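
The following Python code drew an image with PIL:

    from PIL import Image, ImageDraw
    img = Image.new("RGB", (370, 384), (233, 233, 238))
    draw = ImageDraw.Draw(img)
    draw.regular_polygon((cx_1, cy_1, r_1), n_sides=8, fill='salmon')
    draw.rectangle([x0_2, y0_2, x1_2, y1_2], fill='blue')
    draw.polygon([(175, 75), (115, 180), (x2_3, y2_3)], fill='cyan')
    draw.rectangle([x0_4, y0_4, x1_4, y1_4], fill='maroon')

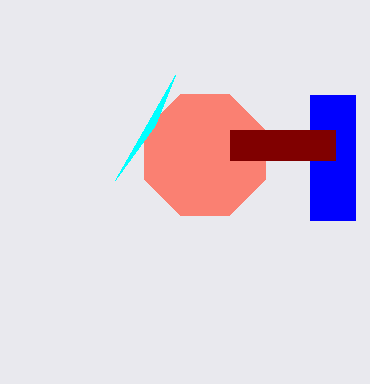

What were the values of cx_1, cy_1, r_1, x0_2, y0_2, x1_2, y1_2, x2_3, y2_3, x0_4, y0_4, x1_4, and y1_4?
cx_1 = 205, cy_1 = 155, r_1 = 65, x0_2 = 310, y0_2 = 95, x1_2 = 355, y1_2 = 220, x2_3 = 155, y2_3 = 125, x0_4 = 230, y0_4 = 130, x1_4 = 335, y1_4 = 160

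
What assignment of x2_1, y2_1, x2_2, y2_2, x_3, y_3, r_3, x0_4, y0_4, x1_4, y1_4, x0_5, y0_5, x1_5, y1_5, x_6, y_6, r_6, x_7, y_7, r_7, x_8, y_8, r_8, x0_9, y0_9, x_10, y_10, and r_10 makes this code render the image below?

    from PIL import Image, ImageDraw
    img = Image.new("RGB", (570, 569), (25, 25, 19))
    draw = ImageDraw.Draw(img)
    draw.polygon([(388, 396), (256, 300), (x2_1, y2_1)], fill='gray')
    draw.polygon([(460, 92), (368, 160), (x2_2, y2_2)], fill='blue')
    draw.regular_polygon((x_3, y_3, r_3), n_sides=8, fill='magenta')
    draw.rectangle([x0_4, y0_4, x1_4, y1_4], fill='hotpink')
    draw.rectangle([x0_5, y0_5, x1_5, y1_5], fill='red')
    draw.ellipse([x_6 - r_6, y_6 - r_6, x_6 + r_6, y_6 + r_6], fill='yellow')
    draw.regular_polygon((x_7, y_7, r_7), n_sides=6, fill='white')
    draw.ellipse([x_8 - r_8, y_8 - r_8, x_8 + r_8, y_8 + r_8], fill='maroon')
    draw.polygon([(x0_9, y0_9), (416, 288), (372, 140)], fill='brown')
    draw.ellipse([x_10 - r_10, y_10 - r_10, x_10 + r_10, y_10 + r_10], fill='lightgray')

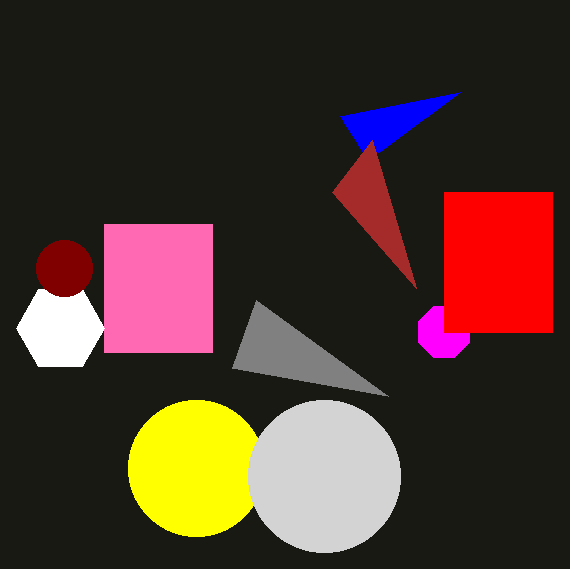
x2_1 = 232, y2_1 = 368, x2_2 = 340, y2_2 = 116, x_3 = 444, y_3 = 332, r_3 = 28, x0_4 = 104, y0_4 = 224, x1_4 = 212, y1_4 = 352, x0_5 = 444, y0_5 = 192, x1_5 = 552, y1_5 = 332, x_6 = 196, y_6 = 468, r_6 = 68, x_7 = 60, y_7 = 328, r_7 = 44, x_8 = 64, y_8 = 268, r_8 = 28, x0_9 = 332, y0_9 = 192, x_10 = 324, y_10 = 476, r_10 = 76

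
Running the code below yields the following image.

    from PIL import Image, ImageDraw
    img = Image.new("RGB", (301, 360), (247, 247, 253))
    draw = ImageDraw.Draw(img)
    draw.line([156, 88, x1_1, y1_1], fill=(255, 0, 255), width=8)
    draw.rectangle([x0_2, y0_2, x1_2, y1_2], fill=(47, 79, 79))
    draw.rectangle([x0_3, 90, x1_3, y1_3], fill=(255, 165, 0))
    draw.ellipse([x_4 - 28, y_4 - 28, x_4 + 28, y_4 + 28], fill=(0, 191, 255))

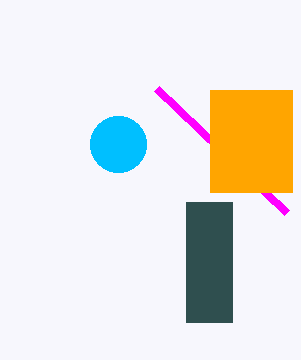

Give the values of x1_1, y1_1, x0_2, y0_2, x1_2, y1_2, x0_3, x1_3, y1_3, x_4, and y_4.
x1_1 = 286
y1_1 = 212
x0_2 = 186
y0_2 = 202
x1_2 = 232
y1_2 = 322
x0_3 = 210
x1_3 = 292
y1_3 = 192
x_4 = 118
y_4 = 144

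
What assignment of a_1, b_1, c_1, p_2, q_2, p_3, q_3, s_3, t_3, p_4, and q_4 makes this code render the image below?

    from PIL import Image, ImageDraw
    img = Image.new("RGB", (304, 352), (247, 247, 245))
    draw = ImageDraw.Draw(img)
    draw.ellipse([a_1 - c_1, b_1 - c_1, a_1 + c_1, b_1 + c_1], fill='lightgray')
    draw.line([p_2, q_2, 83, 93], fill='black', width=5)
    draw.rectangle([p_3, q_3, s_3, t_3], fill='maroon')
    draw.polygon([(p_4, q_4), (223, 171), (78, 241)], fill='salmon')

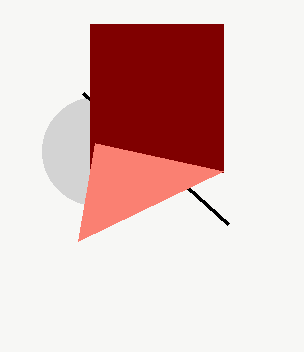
a_1 = 96
b_1 = 151
c_1 = 54
p_2 = 228
q_2 = 224
p_3 = 90
q_3 = 24
s_3 = 223
t_3 = 172
p_4 = 95
q_4 = 143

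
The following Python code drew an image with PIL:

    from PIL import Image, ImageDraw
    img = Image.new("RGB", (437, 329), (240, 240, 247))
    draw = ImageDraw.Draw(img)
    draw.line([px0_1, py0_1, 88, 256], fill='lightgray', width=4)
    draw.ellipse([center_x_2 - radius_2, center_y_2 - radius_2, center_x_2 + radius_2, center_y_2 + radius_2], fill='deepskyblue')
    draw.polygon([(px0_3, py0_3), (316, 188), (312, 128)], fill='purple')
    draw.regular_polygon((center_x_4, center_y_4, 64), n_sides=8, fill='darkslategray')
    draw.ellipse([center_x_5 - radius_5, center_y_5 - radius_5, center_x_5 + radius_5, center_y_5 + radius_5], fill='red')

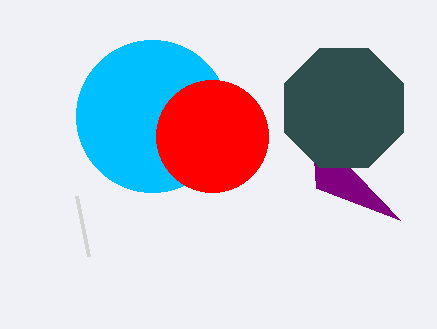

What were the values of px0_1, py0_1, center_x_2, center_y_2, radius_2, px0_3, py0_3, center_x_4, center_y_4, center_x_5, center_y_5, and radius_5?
px0_1 = 76; py0_1 = 196; center_x_2 = 152; center_y_2 = 116; radius_2 = 76; px0_3 = 400; py0_3 = 220; center_x_4 = 344; center_y_4 = 108; center_x_5 = 212; center_y_5 = 136; radius_5 = 56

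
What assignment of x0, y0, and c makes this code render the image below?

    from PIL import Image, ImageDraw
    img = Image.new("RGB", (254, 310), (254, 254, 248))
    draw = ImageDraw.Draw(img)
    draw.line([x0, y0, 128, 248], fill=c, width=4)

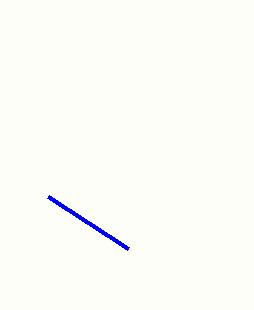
x0 = 48, y0 = 196, c = 'blue'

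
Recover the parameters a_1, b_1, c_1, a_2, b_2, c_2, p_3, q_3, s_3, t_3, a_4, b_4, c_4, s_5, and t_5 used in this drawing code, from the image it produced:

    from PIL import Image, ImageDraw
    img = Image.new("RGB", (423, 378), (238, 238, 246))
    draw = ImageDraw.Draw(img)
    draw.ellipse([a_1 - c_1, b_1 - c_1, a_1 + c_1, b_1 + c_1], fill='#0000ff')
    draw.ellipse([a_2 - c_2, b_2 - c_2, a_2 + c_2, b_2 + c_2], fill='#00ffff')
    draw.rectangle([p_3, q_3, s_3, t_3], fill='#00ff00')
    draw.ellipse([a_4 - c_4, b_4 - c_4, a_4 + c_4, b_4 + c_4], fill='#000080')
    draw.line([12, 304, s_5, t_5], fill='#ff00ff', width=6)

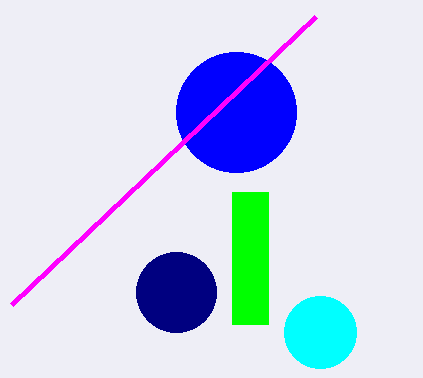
a_1 = 236, b_1 = 112, c_1 = 60, a_2 = 320, b_2 = 332, c_2 = 36, p_3 = 232, q_3 = 192, s_3 = 268, t_3 = 324, a_4 = 176, b_4 = 292, c_4 = 40, s_5 = 316, t_5 = 16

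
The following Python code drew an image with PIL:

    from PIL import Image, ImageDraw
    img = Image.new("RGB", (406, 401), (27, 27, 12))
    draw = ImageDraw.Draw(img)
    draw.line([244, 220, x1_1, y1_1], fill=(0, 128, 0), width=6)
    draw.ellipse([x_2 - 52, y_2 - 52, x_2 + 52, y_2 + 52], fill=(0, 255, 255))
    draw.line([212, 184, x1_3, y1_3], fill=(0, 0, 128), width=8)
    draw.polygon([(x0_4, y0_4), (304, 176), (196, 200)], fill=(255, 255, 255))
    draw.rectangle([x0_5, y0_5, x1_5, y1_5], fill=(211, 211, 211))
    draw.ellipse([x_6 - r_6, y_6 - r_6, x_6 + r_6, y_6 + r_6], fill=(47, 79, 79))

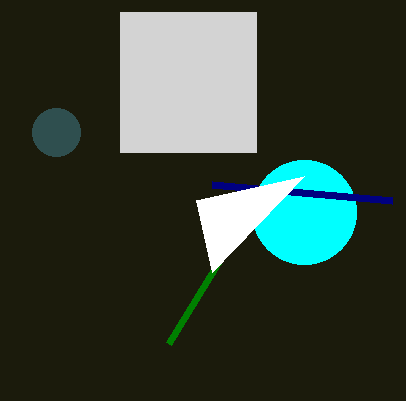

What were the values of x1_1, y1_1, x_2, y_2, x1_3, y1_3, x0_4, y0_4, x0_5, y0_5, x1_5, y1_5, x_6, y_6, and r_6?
x1_1 = 168, y1_1 = 344, x_2 = 304, y_2 = 212, x1_3 = 392, y1_3 = 200, x0_4 = 212, y0_4 = 272, x0_5 = 120, y0_5 = 12, x1_5 = 256, y1_5 = 152, x_6 = 56, y_6 = 132, r_6 = 24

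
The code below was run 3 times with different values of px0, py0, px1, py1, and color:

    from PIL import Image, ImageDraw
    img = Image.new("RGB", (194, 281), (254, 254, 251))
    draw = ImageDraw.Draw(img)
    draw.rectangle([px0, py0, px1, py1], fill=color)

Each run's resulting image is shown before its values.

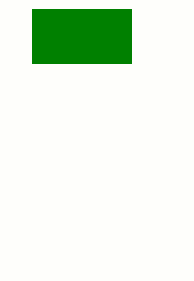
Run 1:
px0 = 32
py0 = 9
px1 = 131
py1 = 63
color = 'green'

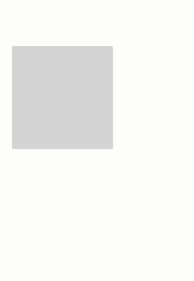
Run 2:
px0 = 12
py0 = 46
px1 = 112
py1 = 148
color = 'lightgray'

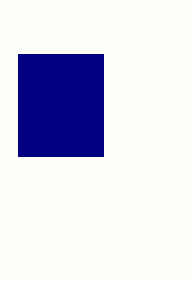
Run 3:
px0 = 18
py0 = 54
px1 = 103
py1 = 156
color = 'navy'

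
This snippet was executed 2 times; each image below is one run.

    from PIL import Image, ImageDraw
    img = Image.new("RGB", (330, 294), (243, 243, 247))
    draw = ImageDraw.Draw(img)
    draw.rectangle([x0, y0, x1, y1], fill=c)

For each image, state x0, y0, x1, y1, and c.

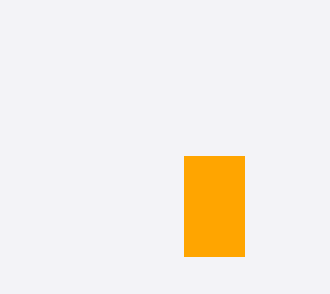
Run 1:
x0 = 184, y0 = 156, x1 = 244, y1 = 256, c = 'orange'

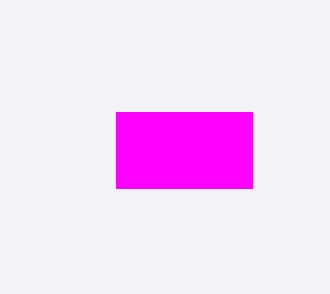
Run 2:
x0 = 116; y0 = 112; x1 = 252; y1 = 188; c = 'magenta'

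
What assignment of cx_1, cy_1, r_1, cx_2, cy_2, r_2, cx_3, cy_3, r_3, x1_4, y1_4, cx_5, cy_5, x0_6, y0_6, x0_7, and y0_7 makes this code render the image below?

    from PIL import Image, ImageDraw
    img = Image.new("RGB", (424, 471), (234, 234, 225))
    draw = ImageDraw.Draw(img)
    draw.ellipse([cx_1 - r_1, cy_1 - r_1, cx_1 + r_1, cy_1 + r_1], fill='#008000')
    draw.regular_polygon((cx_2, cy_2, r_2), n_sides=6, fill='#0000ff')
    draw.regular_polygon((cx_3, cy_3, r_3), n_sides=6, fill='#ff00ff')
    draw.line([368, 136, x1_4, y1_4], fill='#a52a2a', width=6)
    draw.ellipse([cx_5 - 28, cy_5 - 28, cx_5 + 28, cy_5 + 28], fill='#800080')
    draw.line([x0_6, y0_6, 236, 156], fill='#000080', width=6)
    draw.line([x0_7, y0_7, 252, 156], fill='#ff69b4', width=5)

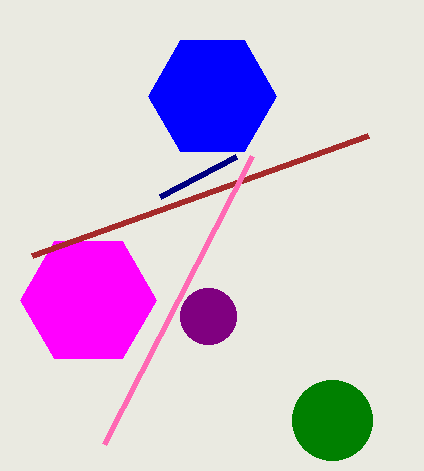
cx_1 = 332, cy_1 = 420, r_1 = 40, cx_2 = 212, cy_2 = 96, r_2 = 64, cx_3 = 88, cy_3 = 300, r_3 = 68, x1_4 = 32, y1_4 = 256, cx_5 = 208, cy_5 = 316, x0_6 = 160, y0_6 = 196, x0_7 = 104, y0_7 = 444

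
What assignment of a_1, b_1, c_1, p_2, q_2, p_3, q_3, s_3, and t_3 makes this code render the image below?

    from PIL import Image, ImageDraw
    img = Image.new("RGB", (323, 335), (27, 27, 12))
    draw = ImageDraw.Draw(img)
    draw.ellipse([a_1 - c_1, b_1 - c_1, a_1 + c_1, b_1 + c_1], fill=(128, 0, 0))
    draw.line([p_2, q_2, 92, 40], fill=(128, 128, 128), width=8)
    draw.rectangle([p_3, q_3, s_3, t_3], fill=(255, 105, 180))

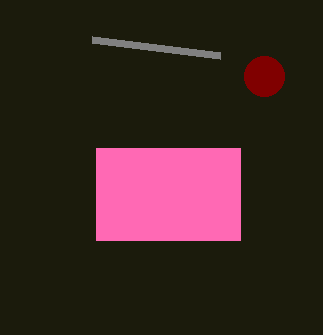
a_1 = 264, b_1 = 76, c_1 = 20, p_2 = 220, q_2 = 56, p_3 = 96, q_3 = 148, s_3 = 240, t_3 = 240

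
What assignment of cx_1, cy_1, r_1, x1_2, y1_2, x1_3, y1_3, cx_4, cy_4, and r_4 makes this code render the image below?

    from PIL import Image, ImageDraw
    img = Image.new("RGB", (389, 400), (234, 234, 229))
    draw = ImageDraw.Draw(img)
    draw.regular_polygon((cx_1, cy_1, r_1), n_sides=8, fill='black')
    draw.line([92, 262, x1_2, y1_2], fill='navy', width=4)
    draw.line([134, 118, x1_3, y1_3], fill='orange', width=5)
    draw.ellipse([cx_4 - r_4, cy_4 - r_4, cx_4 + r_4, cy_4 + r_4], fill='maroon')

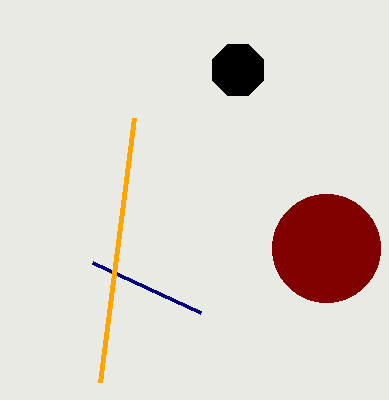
cx_1 = 238
cy_1 = 70
r_1 = 28
x1_2 = 200
y1_2 = 312
x1_3 = 100
y1_3 = 382
cx_4 = 326
cy_4 = 248
r_4 = 54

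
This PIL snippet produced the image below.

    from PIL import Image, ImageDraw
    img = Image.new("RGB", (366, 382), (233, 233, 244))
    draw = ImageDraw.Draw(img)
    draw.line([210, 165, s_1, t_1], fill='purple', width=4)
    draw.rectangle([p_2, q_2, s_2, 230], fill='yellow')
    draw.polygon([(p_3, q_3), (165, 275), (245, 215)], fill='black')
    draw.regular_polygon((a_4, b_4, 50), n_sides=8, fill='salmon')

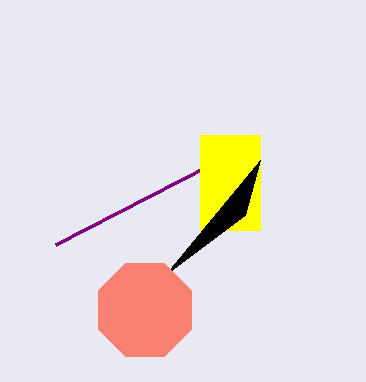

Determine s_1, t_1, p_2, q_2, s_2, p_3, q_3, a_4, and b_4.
s_1 = 55; t_1 = 245; p_2 = 200; q_2 = 135; s_2 = 260; p_3 = 260; q_3 = 160; a_4 = 145; b_4 = 310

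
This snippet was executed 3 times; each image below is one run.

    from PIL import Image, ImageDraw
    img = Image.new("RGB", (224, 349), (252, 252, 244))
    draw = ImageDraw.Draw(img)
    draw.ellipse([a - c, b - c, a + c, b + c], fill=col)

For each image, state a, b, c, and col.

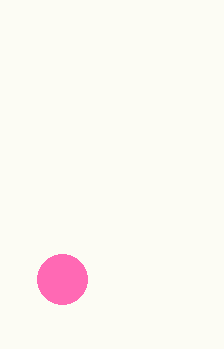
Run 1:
a = 62, b = 279, c = 25, col = 'hotpink'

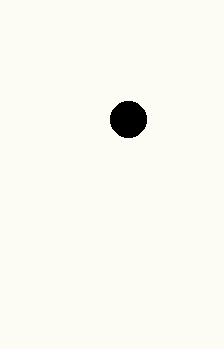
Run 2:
a = 128
b = 119
c = 18
col = 'black'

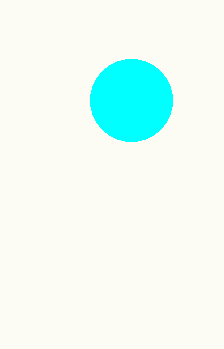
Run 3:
a = 131, b = 100, c = 41, col = 'cyan'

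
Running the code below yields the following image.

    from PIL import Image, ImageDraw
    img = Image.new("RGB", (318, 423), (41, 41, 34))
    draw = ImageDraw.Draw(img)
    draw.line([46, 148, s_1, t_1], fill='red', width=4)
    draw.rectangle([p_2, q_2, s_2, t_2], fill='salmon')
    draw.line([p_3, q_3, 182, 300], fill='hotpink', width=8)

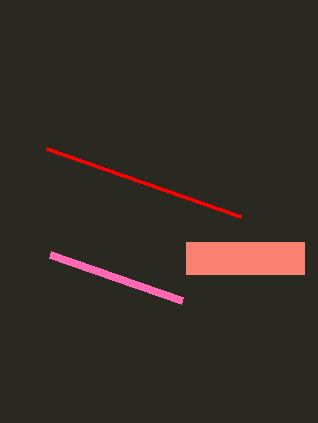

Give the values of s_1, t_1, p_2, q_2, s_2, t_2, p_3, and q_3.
s_1 = 240
t_1 = 216
p_2 = 186
q_2 = 242
s_2 = 304
t_2 = 274
p_3 = 50
q_3 = 254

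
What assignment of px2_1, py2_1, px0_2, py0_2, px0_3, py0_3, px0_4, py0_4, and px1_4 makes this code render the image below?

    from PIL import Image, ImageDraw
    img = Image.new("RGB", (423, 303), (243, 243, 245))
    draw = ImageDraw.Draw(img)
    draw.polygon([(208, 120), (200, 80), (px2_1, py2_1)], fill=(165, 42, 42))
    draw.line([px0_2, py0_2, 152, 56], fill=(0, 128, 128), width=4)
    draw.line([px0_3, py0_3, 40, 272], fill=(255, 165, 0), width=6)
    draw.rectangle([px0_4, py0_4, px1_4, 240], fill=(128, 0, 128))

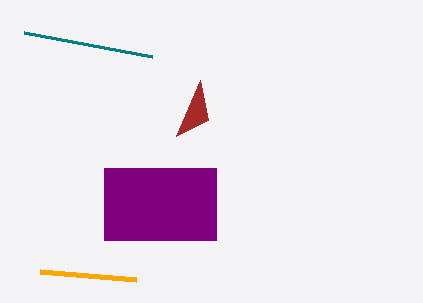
px2_1 = 176
py2_1 = 136
px0_2 = 24
py0_2 = 32
px0_3 = 136
py0_3 = 280
px0_4 = 104
py0_4 = 168
px1_4 = 216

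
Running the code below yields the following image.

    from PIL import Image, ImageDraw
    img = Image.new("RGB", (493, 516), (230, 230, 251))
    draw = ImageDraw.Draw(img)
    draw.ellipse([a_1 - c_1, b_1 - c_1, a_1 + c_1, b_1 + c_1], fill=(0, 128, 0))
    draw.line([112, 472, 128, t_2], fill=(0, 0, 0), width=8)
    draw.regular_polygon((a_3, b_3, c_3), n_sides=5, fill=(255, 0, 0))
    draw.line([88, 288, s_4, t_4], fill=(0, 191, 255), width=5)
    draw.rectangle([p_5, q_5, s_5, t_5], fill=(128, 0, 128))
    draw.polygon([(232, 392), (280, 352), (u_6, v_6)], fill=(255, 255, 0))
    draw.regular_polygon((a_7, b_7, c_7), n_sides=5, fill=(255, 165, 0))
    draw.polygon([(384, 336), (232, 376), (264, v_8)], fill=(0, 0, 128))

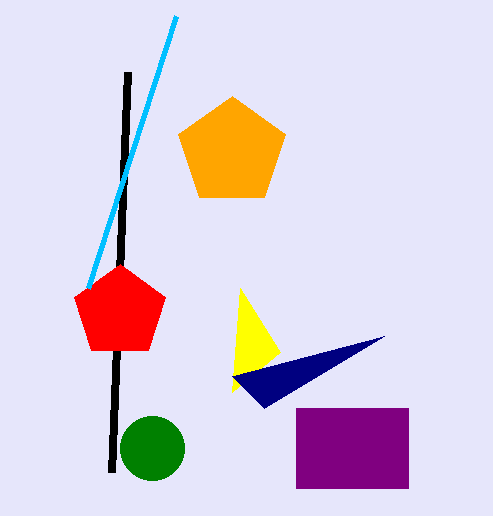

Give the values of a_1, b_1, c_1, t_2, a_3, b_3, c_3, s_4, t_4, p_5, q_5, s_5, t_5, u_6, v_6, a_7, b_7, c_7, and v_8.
a_1 = 152; b_1 = 448; c_1 = 32; t_2 = 72; a_3 = 120; b_3 = 312; c_3 = 48; s_4 = 176; t_4 = 16; p_5 = 296; q_5 = 408; s_5 = 408; t_5 = 488; u_6 = 240; v_6 = 288; a_7 = 232; b_7 = 152; c_7 = 56; v_8 = 408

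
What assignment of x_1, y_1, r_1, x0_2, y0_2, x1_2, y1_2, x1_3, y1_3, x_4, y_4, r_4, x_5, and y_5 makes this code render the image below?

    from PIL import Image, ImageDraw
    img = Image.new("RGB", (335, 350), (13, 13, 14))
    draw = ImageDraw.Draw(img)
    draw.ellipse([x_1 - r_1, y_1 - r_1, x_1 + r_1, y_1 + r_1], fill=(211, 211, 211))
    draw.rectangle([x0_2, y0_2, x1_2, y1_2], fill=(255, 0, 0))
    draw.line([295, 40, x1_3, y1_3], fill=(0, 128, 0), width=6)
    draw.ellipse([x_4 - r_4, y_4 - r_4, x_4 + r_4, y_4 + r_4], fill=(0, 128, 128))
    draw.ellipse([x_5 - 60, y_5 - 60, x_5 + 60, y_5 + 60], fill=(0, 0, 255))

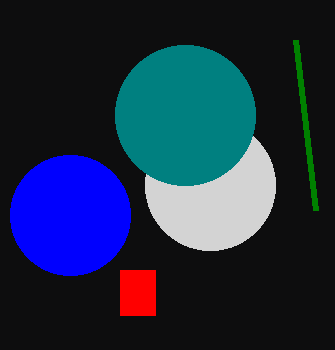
x_1 = 210; y_1 = 185; r_1 = 65; x0_2 = 120; y0_2 = 270; x1_2 = 155; y1_2 = 315; x1_3 = 315; y1_3 = 210; x_4 = 185; y_4 = 115; r_4 = 70; x_5 = 70; y_5 = 215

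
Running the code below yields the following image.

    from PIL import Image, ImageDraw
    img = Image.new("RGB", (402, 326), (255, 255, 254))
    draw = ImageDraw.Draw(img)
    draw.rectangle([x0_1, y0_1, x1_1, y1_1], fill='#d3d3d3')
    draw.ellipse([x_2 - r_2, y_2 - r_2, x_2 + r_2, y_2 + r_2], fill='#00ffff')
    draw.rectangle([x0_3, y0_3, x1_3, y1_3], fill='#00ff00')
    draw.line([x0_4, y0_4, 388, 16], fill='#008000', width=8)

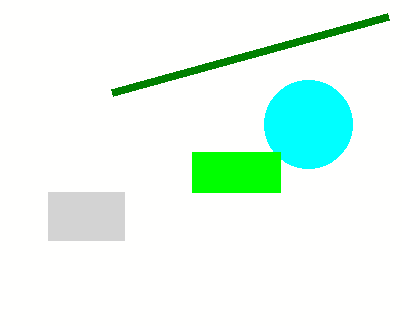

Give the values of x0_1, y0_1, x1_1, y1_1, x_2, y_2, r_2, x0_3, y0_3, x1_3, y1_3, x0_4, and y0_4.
x0_1 = 48; y0_1 = 192; x1_1 = 124; y1_1 = 240; x_2 = 308; y_2 = 124; r_2 = 44; x0_3 = 192; y0_3 = 152; x1_3 = 280; y1_3 = 192; x0_4 = 112; y0_4 = 92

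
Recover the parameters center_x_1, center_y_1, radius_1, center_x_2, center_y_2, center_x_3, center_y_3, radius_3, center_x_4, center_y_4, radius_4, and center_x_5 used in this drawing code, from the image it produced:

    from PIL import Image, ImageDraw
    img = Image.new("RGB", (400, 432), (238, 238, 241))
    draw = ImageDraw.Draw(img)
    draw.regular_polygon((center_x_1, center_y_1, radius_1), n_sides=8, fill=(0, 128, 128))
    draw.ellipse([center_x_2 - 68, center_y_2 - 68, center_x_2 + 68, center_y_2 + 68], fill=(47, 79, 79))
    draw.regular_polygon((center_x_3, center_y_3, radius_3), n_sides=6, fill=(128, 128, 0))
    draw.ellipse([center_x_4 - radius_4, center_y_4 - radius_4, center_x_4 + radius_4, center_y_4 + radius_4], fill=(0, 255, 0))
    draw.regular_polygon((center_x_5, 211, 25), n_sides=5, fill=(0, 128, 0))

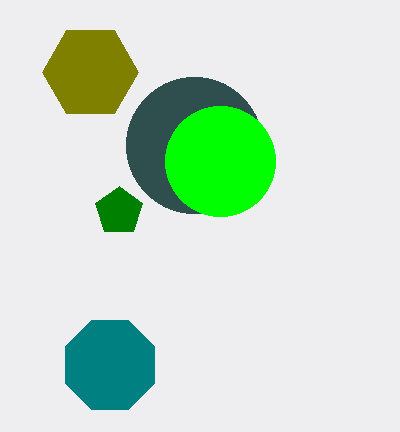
center_x_1 = 110, center_y_1 = 365, radius_1 = 48, center_x_2 = 194, center_y_2 = 145, center_x_3 = 90, center_y_3 = 72, radius_3 = 48, center_x_4 = 220, center_y_4 = 161, radius_4 = 55, center_x_5 = 119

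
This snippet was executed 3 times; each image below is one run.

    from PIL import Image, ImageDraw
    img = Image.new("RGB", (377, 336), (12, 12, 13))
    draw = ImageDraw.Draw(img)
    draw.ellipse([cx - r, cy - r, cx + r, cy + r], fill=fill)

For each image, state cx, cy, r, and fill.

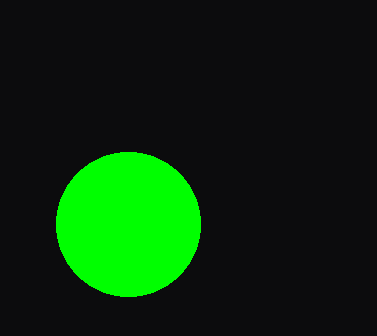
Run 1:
cx = 128, cy = 224, r = 72, fill = 'lime'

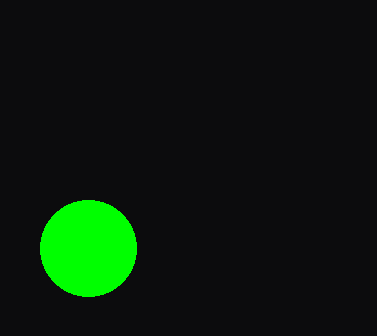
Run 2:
cx = 88, cy = 248, r = 48, fill = 'lime'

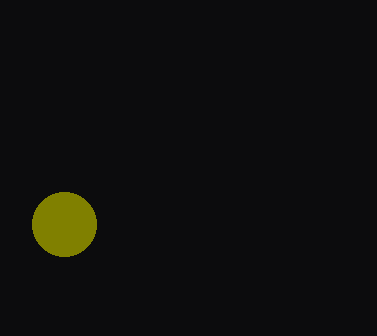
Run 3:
cx = 64, cy = 224, r = 32, fill = 'olive'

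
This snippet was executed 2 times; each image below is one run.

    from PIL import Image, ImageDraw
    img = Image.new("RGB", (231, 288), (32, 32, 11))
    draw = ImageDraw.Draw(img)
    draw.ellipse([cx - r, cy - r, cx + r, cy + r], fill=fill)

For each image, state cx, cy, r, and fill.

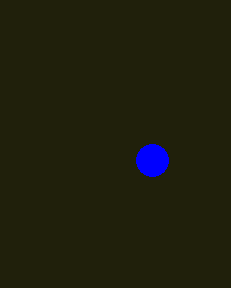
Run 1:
cx = 152; cy = 160; r = 16; fill = 'blue'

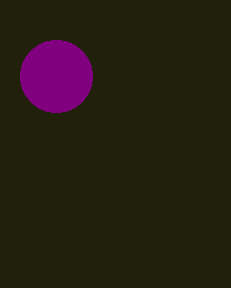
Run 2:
cx = 56
cy = 76
r = 36
fill = 'purple'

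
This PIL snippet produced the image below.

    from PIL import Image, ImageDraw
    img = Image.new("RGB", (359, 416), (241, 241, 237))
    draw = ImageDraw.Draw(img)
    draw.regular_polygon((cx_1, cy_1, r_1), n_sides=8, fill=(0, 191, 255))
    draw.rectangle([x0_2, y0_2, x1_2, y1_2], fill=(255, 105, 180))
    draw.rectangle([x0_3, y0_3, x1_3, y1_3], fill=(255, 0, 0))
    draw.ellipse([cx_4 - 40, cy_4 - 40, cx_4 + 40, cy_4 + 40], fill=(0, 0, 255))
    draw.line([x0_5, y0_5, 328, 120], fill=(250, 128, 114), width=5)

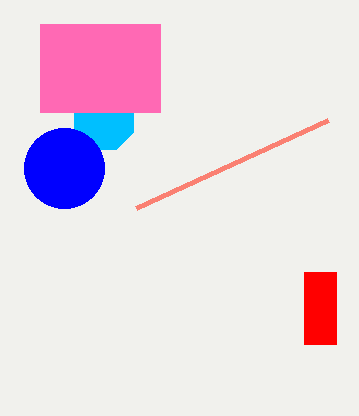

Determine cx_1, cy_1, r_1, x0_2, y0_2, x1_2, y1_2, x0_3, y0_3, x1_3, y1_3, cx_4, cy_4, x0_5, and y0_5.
cx_1 = 104, cy_1 = 120, r_1 = 32, x0_2 = 40, y0_2 = 24, x1_2 = 160, y1_2 = 112, x0_3 = 304, y0_3 = 272, x1_3 = 336, y1_3 = 344, cx_4 = 64, cy_4 = 168, x0_5 = 136, y0_5 = 208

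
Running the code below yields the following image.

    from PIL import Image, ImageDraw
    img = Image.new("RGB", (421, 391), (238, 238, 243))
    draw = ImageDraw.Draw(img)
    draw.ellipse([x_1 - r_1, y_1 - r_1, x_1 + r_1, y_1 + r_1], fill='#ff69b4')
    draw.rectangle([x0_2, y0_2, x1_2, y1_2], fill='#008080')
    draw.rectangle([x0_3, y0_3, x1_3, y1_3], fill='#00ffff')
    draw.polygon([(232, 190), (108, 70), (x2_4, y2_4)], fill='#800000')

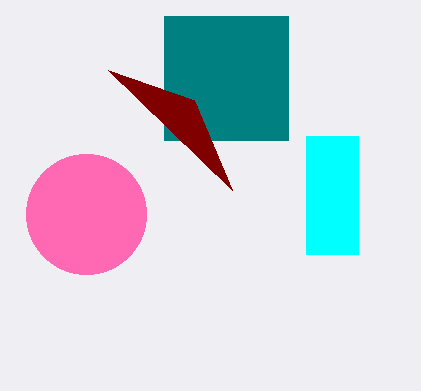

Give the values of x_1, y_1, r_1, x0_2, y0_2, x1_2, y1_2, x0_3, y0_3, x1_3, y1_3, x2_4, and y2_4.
x_1 = 86; y_1 = 214; r_1 = 60; x0_2 = 164; y0_2 = 16; x1_2 = 288; y1_2 = 140; x0_3 = 306; y0_3 = 136; x1_3 = 358; y1_3 = 254; x2_4 = 194; y2_4 = 100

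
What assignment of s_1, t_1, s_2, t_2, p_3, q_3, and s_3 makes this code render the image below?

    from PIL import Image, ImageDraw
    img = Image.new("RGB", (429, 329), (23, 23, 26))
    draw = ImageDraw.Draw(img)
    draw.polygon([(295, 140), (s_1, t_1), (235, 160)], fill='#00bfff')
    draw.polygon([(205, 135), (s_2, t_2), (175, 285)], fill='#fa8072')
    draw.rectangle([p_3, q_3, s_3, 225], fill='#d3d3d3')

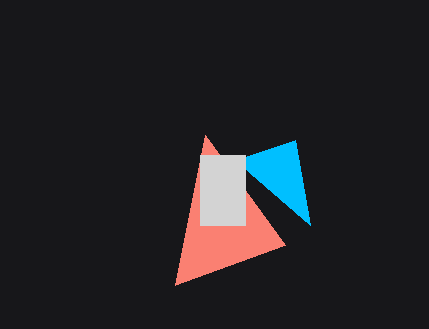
s_1 = 310
t_1 = 225
s_2 = 285
t_2 = 245
p_3 = 200
q_3 = 155
s_3 = 245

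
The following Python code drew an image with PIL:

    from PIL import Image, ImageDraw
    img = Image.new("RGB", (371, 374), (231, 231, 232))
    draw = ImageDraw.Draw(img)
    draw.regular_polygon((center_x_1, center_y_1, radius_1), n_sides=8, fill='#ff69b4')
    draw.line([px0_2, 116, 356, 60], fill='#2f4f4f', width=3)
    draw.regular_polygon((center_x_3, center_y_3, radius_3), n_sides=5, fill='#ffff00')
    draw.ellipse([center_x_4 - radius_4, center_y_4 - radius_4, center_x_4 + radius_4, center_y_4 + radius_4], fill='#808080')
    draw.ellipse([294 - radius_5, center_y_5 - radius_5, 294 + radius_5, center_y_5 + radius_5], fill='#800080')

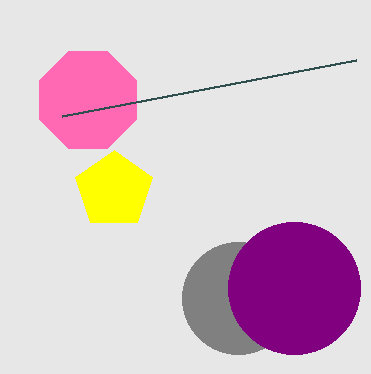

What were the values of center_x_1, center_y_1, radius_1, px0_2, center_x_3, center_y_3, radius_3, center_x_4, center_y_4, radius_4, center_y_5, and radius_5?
center_x_1 = 88, center_y_1 = 100, radius_1 = 52, px0_2 = 62, center_x_3 = 114, center_y_3 = 190, radius_3 = 40, center_x_4 = 238, center_y_4 = 298, radius_4 = 56, center_y_5 = 288, radius_5 = 66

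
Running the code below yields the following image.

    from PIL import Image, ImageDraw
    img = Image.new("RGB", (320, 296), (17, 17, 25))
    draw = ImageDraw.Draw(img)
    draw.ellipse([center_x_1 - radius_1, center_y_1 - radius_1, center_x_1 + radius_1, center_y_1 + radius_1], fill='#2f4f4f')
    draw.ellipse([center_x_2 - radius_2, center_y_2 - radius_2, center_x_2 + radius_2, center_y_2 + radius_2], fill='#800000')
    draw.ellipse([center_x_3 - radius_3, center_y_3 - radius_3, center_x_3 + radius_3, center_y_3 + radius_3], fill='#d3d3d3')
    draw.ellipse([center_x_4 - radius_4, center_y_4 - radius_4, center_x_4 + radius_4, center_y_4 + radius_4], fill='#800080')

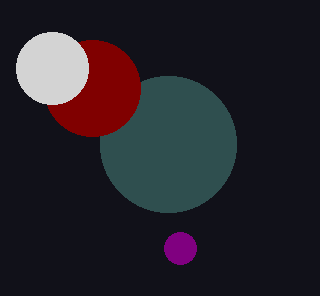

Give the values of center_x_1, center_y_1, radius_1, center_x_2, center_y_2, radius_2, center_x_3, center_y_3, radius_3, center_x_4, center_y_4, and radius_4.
center_x_1 = 168
center_y_1 = 144
radius_1 = 68
center_x_2 = 92
center_y_2 = 88
radius_2 = 48
center_x_3 = 52
center_y_3 = 68
radius_3 = 36
center_x_4 = 180
center_y_4 = 248
radius_4 = 16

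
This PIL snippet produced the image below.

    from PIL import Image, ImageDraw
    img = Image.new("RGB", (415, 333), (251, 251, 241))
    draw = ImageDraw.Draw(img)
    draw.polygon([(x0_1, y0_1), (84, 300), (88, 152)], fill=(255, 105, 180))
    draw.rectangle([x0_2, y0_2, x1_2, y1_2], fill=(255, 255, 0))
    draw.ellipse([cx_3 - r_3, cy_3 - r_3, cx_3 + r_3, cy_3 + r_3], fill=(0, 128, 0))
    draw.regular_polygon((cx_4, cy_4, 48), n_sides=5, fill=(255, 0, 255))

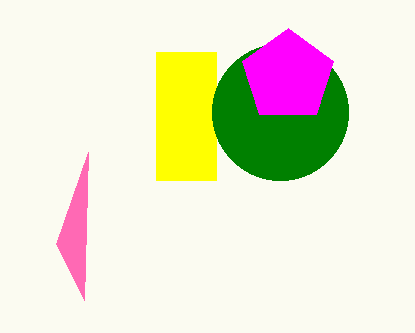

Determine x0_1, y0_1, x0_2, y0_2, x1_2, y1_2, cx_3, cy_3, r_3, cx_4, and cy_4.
x0_1 = 56, y0_1 = 244, x0_2 = 156, y0_2 = 52, x1_2 = 216, y1_2 = 180, cx_3 = 280, cy_3 = 112, r_3 = 68, cx_4 = 288, cy_4 = 76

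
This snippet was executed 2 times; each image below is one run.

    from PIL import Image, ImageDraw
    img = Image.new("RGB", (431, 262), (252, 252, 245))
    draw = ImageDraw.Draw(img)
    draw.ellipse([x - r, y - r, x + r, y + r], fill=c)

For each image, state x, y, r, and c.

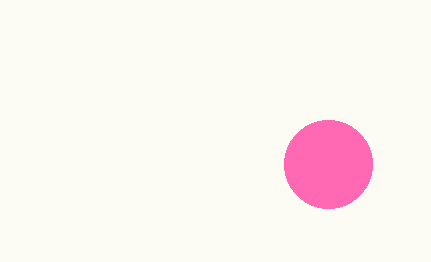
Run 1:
x = 328, y = 164, r = 44, c = 'hotpink'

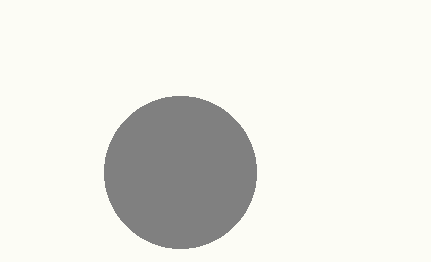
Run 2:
x = 180, y = 172, r = 76, c = 'gray'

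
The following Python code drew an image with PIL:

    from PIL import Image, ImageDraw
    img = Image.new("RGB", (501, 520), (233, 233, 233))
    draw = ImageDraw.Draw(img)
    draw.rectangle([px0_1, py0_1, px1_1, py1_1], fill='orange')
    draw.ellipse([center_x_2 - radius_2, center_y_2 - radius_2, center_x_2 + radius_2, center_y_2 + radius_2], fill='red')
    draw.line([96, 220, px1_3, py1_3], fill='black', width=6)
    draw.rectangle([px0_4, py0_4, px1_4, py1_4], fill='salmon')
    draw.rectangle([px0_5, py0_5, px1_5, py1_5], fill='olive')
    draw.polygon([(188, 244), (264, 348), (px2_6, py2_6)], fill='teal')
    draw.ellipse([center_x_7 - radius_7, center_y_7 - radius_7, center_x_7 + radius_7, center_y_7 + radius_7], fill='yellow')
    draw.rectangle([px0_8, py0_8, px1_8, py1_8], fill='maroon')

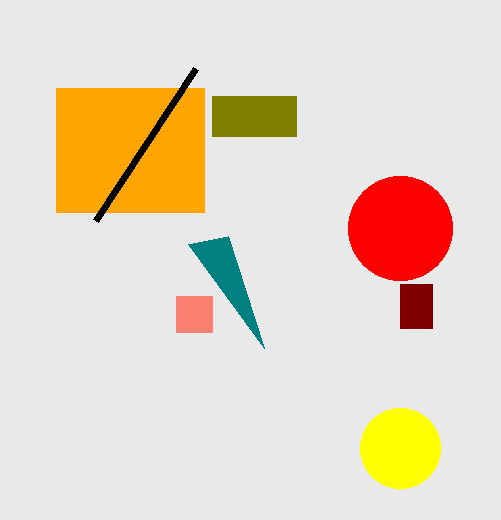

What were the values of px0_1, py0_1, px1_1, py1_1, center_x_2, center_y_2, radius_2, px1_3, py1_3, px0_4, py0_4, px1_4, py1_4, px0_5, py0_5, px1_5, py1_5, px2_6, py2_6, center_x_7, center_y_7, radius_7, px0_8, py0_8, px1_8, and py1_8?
px0_1 = 56, py0_1 = 88, px1_1 = 204, py1_1 = 212, center_x_2 = 400, center_y_2 = 228, radius_2 = 52, px1_3 = 196, py1_3 = 68, px0_4 = 176, py0_4 = 296, px1_4 = 212, py1_4 = 332, px0_5 = 212, py0_5 = 96, px1_5 = 296, py1_5 = 136, px2_6 = 228, py2_6 = 236, center_x_7 = 400, center_y_7 = 448, radius_7 = 40, px0_8 = 400, py0_8 = 284, px1_8 = 432, py1_8 = 328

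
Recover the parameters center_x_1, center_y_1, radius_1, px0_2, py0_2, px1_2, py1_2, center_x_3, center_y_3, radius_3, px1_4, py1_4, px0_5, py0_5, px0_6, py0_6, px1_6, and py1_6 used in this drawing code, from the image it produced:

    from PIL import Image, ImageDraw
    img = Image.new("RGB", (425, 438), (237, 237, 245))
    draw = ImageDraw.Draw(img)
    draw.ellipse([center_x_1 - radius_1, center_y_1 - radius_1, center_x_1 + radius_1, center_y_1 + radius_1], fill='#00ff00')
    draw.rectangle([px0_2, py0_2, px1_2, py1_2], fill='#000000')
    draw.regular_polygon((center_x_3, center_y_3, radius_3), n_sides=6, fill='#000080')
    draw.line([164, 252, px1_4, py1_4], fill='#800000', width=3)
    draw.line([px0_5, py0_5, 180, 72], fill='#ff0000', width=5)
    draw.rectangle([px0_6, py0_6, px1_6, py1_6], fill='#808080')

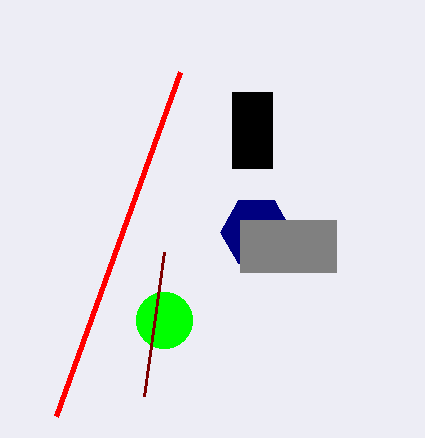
center_x_1 = 164
center_y_1 = 320
radius_1 = 28
px0_2 = 232
py0_2 = 92
px1_2 = 272
py1_2 = 168
center_x_3 = 256
center_y_3 = 232
radius_3 = 36
px1_4 = 144
py1_4 = 396
px0_5 = 56
py0_5 = 416
px0_6 = 240
py0_6 = 220
px1_6 = 336
py1_6 = 272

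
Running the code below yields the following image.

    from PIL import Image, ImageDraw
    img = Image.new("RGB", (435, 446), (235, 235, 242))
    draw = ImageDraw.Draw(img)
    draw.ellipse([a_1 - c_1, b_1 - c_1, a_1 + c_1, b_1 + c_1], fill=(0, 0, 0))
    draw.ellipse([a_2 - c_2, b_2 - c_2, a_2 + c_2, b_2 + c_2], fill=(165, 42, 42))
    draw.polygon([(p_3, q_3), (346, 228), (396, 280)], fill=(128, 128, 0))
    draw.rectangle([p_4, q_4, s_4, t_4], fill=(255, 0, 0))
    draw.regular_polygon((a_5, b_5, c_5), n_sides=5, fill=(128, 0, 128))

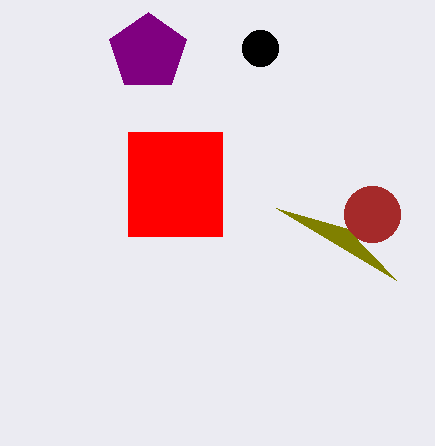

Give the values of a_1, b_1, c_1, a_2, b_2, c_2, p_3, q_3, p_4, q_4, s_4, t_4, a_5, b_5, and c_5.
a_1 = 260
b_1 = 48
c_1 = 18
a_2 = 372
b_2 = 214
c_2 = 28
p_3 = 276
q_3 = 208
p_4 = 128
q_4 = 132
s_4 = 222
t_4 = 236
a_5 = 148
b_5 = 52
c_5 = 40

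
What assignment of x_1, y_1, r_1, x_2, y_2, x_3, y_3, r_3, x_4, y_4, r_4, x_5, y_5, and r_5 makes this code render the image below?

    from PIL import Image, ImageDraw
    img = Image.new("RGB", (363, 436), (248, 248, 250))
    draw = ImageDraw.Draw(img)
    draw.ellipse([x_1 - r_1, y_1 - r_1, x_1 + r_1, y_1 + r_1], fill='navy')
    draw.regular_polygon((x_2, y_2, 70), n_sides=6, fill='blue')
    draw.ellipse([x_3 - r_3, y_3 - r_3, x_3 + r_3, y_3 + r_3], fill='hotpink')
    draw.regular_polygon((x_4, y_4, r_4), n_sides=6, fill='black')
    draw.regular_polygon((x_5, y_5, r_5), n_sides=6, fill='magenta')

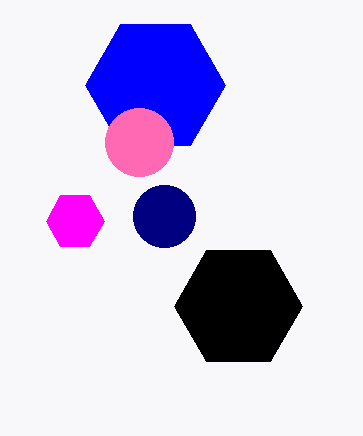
x_1 = 164; y_1 = 216; r_1 = 31; x_2 = 155; y_2 = 85; x_3 = 139; y_3 = 142; r_3 = 34; x_4 = 238; y_4 = 306; r_4 = 64; x_5 = 75; y_5 = 221; r_5 = 29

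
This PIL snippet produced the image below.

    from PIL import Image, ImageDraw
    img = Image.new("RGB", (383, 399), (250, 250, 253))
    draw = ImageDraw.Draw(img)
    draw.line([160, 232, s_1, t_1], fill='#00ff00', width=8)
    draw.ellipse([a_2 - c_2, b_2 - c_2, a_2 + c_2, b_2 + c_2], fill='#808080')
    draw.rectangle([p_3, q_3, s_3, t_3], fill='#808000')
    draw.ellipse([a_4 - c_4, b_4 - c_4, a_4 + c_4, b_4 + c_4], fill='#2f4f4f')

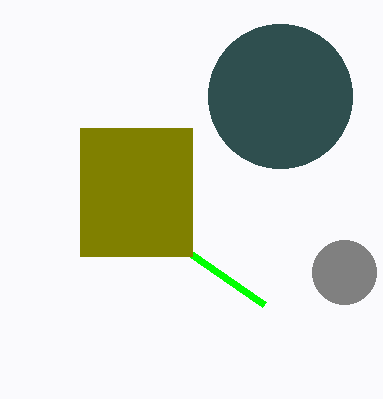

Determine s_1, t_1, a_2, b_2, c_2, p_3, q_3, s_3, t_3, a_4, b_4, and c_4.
s_1 = 264
t_1 = 304
a_2 = 344
b_2 = 272
c_2 = 32
p_3 = 80
q_3 = 128
s_3 = 192
t_3 = 256
a_4 = 280
b_4 = 96
c_4 = 72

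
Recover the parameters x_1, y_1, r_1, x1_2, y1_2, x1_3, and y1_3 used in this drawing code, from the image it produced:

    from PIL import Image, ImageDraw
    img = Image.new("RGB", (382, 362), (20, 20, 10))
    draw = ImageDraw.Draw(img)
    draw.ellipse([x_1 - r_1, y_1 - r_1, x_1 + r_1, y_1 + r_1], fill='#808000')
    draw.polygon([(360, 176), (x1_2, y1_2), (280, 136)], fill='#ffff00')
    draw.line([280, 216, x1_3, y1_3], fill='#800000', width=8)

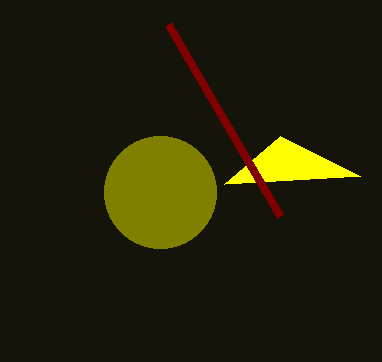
x_1 = 160
y_1 = 192
r_1 = 56
x1_2 = 224
y1_2 = 184
x1_3 = 168
y1_3 = 24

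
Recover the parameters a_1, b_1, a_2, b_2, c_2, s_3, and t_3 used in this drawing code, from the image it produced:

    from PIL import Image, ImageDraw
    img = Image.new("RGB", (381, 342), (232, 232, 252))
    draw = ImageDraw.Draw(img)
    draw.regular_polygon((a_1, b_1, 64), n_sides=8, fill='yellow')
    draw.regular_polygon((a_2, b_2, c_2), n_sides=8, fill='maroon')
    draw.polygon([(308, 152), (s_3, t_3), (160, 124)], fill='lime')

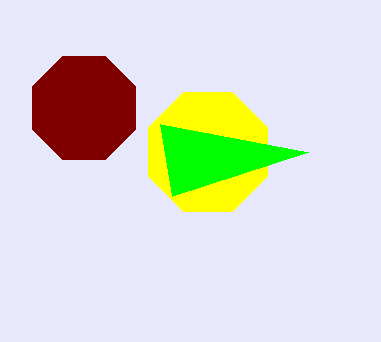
a_1 = 208
b_1 = 152
a_2 = 84
b_2 = 108
c_2 = 56
s_3 = 172
t_3 = 196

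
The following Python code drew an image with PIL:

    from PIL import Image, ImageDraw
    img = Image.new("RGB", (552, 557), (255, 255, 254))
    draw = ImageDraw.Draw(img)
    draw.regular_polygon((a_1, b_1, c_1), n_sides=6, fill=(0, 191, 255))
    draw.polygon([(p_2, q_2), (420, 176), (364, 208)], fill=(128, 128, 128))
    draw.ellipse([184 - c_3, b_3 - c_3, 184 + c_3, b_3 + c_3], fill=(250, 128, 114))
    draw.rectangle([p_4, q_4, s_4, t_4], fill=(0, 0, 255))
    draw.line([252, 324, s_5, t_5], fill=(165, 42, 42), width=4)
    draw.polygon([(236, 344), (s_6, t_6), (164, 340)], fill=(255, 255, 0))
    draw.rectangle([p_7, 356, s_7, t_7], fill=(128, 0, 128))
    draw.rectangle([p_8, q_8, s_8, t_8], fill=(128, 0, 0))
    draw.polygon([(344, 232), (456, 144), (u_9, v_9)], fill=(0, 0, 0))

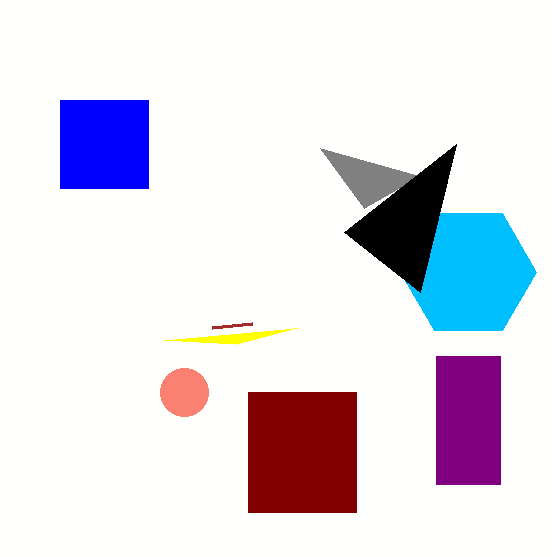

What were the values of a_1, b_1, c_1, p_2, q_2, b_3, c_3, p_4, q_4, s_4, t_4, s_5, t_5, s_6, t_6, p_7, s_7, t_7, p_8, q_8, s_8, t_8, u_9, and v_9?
a_1 = 468, b_1 = 272, c_1 = 68, p_2 = 320, q_2 = 148, b_3 = 392, c_3 = 24, p_4 = 60, q_4 = 100, s_4 = 148, t_4 = 188, s_5 = 212, t_5 = 328, s_6 = 296, t_6 = 328, p_7 = 436, s_7 = 500, t_7 = 484, p_8 = 248, q_8 = 392, s_8 = 356, t_8 = 512, u_9 = 420, v_9 = 292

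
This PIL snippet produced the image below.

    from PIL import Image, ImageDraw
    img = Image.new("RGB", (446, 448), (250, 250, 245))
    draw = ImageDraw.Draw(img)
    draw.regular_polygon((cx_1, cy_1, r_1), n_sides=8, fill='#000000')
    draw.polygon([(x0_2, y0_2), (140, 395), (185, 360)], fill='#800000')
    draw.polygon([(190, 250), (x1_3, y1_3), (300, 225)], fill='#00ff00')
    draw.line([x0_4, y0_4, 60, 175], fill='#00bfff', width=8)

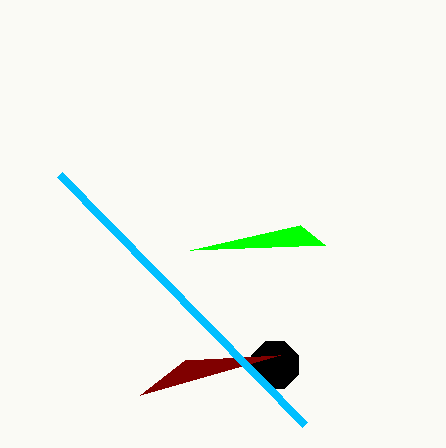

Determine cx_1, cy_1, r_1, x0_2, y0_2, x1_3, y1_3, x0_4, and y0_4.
cx_1 = 275, cy_1 = 365, r_1 = 25, x0_2 = 280, y0_2 = 355, x1_3 = 325, y1_3 = 245, x0_4 = 305, y0_4 = 425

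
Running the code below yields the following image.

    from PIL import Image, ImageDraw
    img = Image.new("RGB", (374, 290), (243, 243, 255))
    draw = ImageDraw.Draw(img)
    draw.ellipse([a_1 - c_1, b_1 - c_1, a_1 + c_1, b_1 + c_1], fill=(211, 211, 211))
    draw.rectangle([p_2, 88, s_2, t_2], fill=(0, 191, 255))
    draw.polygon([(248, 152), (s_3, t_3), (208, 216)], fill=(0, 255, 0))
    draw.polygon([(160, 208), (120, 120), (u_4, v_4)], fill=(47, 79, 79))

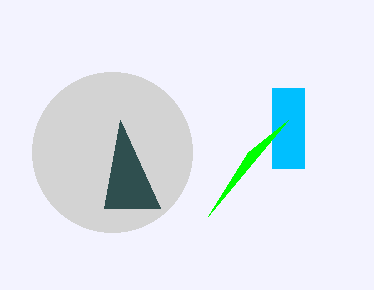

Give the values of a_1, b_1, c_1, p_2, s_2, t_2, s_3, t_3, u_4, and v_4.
a_1 = 112, b_1 = 152, c_1 = 80, p_2 = 272, s_2 = 304, t_2 = 168, s_3 = 288, t_3 = 120, u_4 = 104, v_4 = 208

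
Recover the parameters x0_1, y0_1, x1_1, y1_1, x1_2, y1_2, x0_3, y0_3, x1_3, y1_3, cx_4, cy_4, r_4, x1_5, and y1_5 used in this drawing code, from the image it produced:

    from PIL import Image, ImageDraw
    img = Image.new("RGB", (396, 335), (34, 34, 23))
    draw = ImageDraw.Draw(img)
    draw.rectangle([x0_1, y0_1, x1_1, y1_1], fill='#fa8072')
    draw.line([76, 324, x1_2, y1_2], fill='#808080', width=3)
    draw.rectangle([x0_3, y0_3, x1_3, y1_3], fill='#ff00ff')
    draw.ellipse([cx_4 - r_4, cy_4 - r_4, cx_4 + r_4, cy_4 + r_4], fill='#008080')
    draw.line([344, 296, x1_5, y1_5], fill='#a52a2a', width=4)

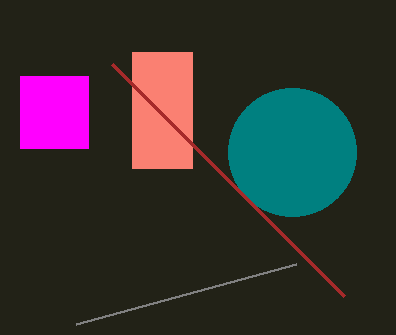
x0_1 = 132; y0_1 = 52; x1_1 = 192; y1_1 = 168; x1_2 = 296; y1_2 = 264; x0_3 = 20; y0_3 = 76; x1_3 = 88; y1_3 = 148; cx_4 = 292; cy_4 = 152; r_4 = 64; x1_5 = 112; y1_5 = 64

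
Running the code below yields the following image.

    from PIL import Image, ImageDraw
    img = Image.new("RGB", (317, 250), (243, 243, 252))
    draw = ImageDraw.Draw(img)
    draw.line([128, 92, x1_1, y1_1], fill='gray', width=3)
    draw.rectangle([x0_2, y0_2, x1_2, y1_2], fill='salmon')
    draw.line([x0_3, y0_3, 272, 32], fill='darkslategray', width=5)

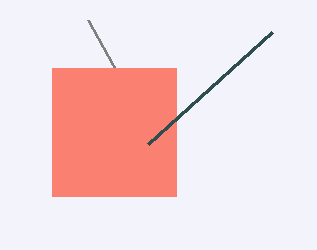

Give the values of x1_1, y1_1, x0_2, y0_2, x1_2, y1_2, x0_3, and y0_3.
x1_1 = 88, y1_1 = 20, x0_2 = 52, y0_2 = 68, x1_2 = 176, y1_2 = 196, x0_3 = 148, y0_3 = 144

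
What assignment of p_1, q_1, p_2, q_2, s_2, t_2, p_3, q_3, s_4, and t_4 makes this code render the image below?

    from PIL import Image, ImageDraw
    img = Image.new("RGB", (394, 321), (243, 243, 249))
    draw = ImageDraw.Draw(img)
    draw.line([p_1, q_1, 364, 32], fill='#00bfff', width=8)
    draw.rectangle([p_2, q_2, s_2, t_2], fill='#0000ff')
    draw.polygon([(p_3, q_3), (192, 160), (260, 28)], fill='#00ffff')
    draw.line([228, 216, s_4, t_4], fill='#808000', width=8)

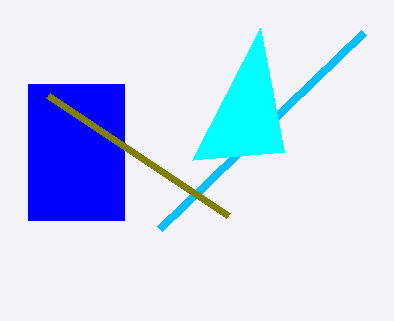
p_1 = 160, q_1 = 228, p_2 = 28, q_2 = 84, s_2 = 124, t_2 = 220, p_3 = 284, q_3 = 152, s_4 = 48, t_4 = 96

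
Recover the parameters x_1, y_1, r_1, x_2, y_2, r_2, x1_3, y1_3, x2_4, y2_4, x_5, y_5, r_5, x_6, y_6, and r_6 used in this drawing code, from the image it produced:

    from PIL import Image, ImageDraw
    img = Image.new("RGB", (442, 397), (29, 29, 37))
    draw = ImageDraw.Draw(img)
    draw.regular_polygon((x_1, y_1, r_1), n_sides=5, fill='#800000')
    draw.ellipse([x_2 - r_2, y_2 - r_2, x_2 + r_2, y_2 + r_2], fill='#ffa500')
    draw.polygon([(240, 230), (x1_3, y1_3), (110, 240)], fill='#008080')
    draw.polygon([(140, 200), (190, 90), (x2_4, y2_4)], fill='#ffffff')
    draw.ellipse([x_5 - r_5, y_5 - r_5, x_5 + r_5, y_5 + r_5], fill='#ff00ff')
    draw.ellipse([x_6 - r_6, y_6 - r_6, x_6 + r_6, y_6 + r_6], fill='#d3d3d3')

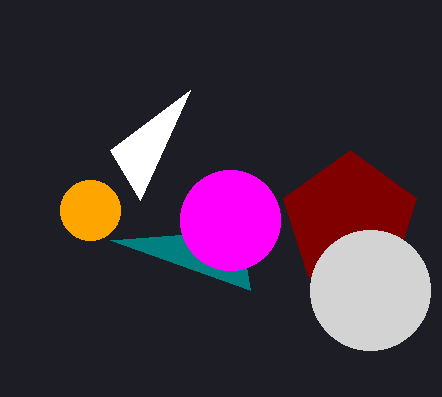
x_1 = 350; y_1 = 220; r_1 = 70; x_2 = 90; y_2 = 210; r_2 = 30; x1_3 = 250; y1_3 = 290; x2_4 = 110; y2_4 = 150; x_5 = 230; y_5 = 220; r_5 = 50; x_6 = 370; y_6 = 290; r_6 = 60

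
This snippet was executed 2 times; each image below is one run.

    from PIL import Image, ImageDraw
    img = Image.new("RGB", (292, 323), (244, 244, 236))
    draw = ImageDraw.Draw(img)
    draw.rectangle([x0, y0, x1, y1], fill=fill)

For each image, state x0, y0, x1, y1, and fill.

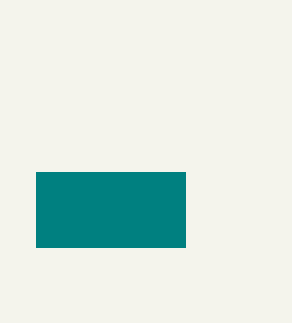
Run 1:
x0 = 36, y0 = 172, x1 = 185, y1 = 247, fill = 'teal'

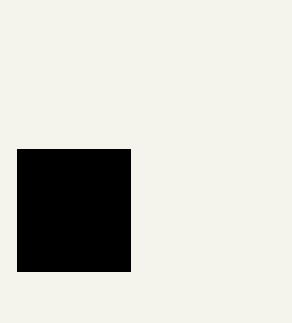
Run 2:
x0 = 17, y0 = 149, x1 = 130, y1 = 271, fill = 'black'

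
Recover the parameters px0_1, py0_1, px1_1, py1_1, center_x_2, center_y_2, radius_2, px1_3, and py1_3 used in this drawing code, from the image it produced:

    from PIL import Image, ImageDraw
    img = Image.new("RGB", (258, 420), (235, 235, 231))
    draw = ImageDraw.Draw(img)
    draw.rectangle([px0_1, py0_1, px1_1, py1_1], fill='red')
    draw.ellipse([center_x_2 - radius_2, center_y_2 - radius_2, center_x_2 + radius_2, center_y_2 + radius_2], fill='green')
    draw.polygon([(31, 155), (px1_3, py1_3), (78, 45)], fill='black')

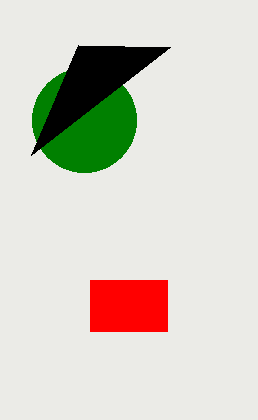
px0_1 = 90
py0_1 = 280
px1_1 = 167
py1_1 = 331
center_x_2 = 84
center_y_2 = 120
radius_2 = 52
px1_3 = 170
py1_3 = 47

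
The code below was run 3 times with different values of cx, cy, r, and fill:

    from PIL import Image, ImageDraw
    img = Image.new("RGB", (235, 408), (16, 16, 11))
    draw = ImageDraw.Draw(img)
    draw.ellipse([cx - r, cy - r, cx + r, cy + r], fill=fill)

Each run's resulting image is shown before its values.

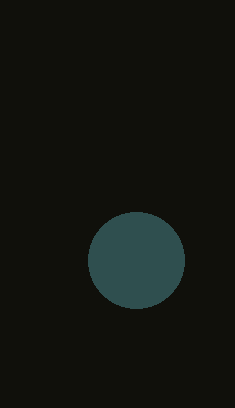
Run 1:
cx = 136; cy = 260; r = 48; fill = 'darkslategray'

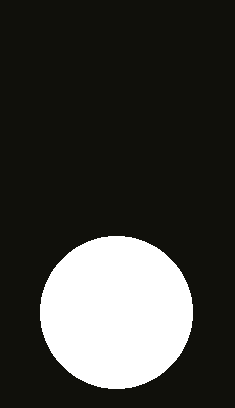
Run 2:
cx = 116, cy = 312, r = 76, fill = 'white'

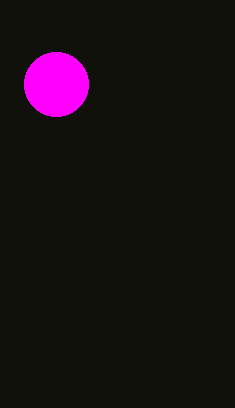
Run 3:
cx = 56
cy = 84
r = 32
fill = 'magenta'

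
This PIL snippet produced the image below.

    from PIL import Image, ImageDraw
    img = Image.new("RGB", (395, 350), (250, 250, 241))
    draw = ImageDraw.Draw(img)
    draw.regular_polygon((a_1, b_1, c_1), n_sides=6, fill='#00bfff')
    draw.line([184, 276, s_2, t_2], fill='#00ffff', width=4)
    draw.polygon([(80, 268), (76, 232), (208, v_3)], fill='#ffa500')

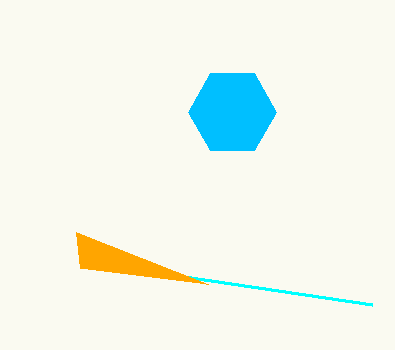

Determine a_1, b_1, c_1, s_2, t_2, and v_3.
a_1 = 232, b_1 = 112, c_1 = 44, s_2 = 372, t_2 = 304, v_3 = 284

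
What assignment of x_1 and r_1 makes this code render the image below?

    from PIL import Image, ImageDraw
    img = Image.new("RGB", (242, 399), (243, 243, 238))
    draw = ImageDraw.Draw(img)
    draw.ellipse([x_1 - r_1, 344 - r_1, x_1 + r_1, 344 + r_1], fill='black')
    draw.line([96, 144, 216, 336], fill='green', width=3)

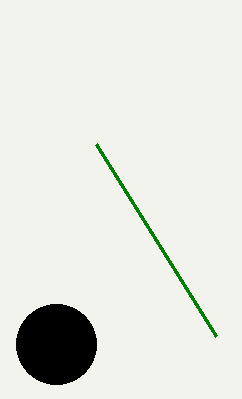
x_1 = 56; r_1 = 40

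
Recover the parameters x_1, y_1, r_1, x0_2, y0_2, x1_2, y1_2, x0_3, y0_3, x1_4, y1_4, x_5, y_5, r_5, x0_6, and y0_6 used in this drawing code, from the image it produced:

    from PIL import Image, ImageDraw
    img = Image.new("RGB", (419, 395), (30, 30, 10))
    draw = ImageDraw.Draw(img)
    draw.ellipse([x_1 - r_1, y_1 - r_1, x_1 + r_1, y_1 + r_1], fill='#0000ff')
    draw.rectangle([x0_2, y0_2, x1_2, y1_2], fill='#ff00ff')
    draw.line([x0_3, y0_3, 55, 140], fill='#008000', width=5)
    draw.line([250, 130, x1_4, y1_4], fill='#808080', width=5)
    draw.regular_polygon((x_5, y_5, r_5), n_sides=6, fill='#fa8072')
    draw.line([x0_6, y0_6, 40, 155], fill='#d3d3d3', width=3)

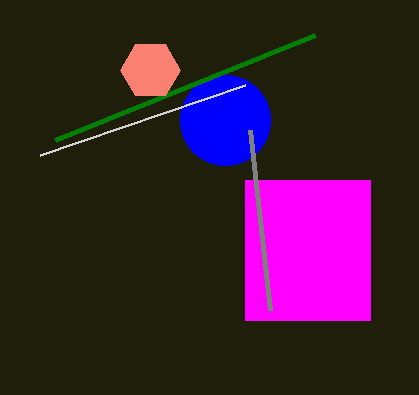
x_1 = 225; y_1 = 120; r_1 = 45; x0_2 = 245; y0_2 = 180; x1_2 = 370; y1_2 = 320; x0_3 = 315; y0_3 = 35; x1_4 = 270; y1_4 = 310; x_5 = 150; y_5 = 70; r_5 = 30; x0_6 = 245; y0_6 = 85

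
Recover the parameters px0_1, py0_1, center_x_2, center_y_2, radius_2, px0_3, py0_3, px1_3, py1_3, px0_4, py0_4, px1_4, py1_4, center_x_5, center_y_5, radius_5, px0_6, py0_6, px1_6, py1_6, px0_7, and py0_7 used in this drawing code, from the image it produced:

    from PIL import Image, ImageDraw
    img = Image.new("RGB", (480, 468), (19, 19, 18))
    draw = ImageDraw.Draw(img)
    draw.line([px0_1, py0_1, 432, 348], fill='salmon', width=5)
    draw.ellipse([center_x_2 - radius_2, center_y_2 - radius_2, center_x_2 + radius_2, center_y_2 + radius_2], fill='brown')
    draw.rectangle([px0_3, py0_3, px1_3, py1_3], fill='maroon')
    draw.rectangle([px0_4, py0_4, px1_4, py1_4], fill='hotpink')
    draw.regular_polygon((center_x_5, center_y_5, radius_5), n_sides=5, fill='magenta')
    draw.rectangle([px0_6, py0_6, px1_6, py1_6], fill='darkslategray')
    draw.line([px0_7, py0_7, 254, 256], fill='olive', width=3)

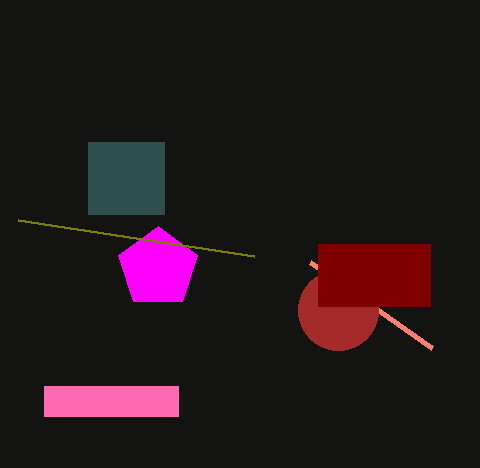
px0_1 = 310, py0_1 = 262, center_x_2 = 338, center_y_2 = 310, radius_2 = 40, px0_3 = 318, py0_3 = 244, px1_3 = 430, py1_3 = 306, px0_4 = 44, py0_4 = 386, px1_4 = 178, py1_4 = 416, center_x_5 = 158, center_y_5 = 268, radius_5 = 42, px0_6 = 88, py0_6 = 142, px1_6 = 164, py1_6 = 214, px0_7 = 18, py0_7 = 220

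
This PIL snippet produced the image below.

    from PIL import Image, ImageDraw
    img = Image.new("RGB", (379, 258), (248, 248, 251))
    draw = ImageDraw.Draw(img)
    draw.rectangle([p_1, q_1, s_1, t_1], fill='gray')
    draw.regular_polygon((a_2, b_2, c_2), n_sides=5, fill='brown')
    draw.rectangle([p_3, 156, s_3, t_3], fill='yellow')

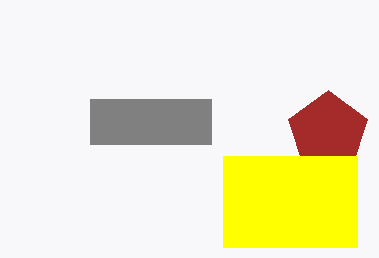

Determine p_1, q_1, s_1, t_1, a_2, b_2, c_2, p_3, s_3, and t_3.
p_1 = 90; q_1 = 99; s_1 = 211; t_1 = 144; a_2 = 328; b_2 = 132; c_2 = 42; p_3 = 223; s_3 = 357; t_3 = 247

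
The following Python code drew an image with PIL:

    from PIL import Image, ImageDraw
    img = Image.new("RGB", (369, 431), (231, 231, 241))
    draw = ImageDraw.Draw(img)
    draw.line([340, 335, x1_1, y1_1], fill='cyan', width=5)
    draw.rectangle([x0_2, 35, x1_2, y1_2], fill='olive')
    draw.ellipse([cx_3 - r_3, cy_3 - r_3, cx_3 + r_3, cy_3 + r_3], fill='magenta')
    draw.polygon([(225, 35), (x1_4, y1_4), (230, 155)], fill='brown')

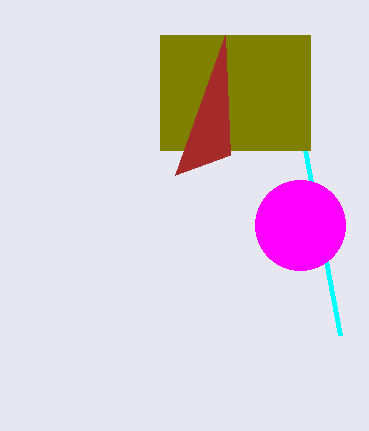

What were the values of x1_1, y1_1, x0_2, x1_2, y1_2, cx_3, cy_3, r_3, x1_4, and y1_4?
x1_1 = 305
y1_1 = 150
x0_2 = 160
x1_2 = 310
y1_2 = 150
cx_3 = 300
cy_3 = 225
r_3 = 45
x1_4 = 175
y1_4 = 175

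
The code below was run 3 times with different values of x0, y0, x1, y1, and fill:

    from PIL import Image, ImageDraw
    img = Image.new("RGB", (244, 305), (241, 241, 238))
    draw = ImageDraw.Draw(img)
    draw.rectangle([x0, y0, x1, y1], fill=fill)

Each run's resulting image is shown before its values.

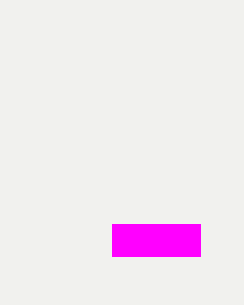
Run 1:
x0 = 112, y0 = 224, x1 = 200, y1 = 256, fill = 'magenta'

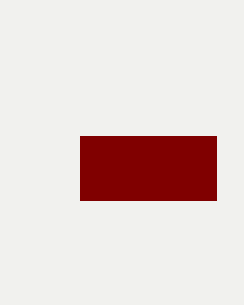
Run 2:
x0 = 80
y0 = 136
x1 = 216
y1 = 200
fill = 'maroon'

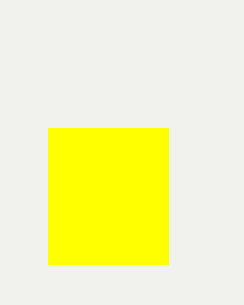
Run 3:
x0 = 48; y0 = 128; x1 = 168; y1 = 264; fill = 'yellow'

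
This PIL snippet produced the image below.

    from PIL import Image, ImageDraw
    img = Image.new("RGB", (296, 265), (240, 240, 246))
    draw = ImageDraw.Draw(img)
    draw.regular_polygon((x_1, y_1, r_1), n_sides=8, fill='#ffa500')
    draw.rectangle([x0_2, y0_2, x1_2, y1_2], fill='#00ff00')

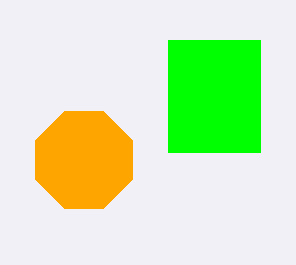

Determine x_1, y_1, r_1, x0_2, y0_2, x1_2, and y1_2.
x_1 = 84; y_1 = 160; r_1 = 52; x0_2 = 168; y0_2 = 40; x1_2 = 260; y1_2 = 152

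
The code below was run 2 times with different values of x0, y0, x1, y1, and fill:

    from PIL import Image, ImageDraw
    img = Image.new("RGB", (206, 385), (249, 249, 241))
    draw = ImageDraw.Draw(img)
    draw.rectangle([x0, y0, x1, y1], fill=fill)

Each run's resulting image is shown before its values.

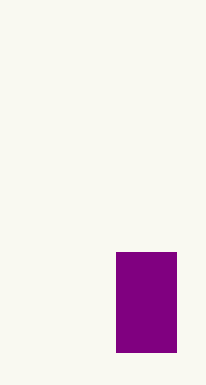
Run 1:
x0 = 116; y0 = 252; x1 = 176; y1 = 352; fill = 'purple'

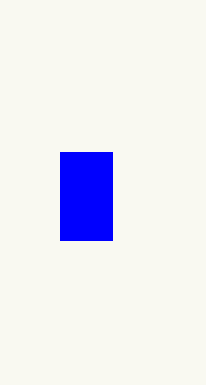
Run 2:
x0 = 60, y0 = 152, x1 = 112, y1 = 240, fill = 'blue'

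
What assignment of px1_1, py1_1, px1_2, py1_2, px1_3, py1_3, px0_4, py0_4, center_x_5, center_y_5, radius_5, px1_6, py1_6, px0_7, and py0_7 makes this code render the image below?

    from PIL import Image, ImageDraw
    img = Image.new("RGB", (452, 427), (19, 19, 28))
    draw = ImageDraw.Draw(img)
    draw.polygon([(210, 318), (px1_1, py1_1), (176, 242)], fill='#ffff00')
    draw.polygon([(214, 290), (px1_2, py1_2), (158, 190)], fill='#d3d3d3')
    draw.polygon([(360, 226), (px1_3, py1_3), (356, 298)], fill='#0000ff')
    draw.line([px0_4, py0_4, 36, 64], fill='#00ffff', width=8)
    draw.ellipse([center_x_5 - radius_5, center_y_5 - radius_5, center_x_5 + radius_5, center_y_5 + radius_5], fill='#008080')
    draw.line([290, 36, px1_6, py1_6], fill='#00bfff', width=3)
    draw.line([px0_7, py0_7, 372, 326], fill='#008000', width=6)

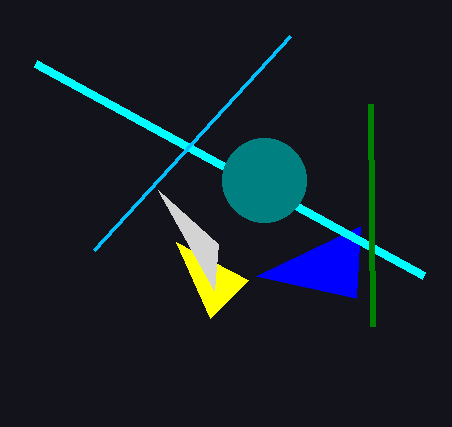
px1_1 = 248
py1_1 = 280
px1_2 = 218
py1_2 = 244
px1_3 = 256
py1_3 = 276
px0_4 = 424
py0_4 = 276
center_x_5 = 264
center_y_5 = 180
radius_5 = 42
px1_6 = 94
py1_6 = 250
px0_7 = 370
py0_7 = 104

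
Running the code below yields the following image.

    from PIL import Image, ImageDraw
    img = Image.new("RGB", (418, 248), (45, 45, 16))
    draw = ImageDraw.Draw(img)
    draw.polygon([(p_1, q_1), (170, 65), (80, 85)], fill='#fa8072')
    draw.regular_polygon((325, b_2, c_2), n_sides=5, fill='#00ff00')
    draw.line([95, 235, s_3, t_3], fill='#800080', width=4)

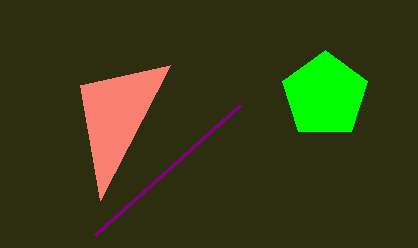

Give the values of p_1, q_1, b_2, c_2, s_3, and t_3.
p_1 = 100
q_1 = 200
b_2 = 95
c_2 = 45
s_3 = 240
t_3 = 105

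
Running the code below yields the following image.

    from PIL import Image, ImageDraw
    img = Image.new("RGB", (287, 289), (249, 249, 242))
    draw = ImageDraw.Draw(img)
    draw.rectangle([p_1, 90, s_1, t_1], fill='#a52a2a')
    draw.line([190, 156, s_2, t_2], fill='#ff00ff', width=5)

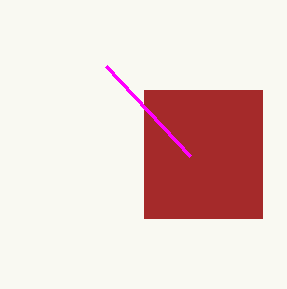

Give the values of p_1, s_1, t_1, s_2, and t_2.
p_1 = 144, s_1 = 262, t_1 = 218, s_2 = 106, t_2 = 66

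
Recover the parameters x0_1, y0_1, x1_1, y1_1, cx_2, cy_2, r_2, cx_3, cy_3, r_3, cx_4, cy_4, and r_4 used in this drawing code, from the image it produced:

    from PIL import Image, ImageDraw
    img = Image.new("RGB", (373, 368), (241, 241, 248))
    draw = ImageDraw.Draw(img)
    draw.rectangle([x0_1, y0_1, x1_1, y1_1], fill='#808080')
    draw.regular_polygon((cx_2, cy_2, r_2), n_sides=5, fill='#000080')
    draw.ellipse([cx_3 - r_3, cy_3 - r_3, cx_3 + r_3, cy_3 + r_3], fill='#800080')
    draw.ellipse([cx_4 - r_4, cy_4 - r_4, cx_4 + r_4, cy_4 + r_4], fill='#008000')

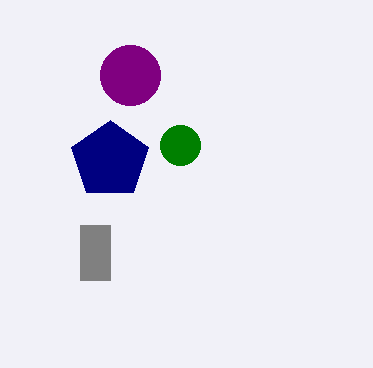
x0_1 = 80, y0_1 = 225, x1_1 = 110, y1_1 = 280, cx_2 = 110, cy_2 = 160, r_2 = 40, cx_3 = 130, cy_3 = 75, r_3 = 30, cx_4 = 180, cy_4 = 145, r_4 = 20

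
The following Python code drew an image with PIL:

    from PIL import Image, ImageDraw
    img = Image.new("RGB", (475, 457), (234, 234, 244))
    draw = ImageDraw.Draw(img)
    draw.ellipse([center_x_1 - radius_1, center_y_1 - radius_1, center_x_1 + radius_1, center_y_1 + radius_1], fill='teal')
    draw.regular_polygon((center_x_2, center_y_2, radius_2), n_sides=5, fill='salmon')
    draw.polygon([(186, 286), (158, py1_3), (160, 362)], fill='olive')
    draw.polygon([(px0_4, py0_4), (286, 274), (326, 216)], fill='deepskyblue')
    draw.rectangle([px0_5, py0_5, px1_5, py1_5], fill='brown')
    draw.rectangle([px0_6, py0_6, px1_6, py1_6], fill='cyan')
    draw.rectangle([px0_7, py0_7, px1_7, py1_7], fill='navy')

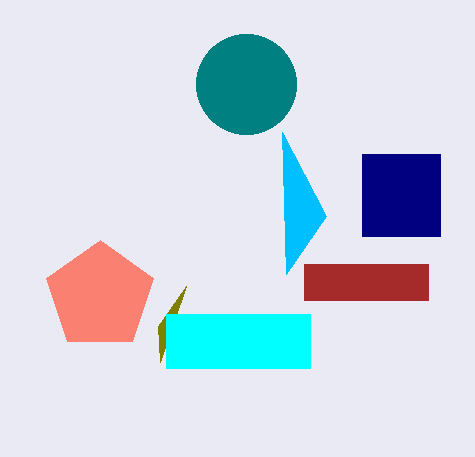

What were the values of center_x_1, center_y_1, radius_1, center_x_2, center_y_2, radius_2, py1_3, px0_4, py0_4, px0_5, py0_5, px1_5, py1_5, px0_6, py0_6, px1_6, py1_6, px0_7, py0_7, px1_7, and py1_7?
center_x_1 = 246
center_y_1 = 84
radius_1 = 50
center_x_2 = 100
center_y_2 = 296
radius_2 = 56
py1_3 = 326
px0_4 = 282
py0_4 = 132
px0_5 = 304
py0_5 = 264
px1_5 = 428
py1_5 = 300
px0_6 = 166
py0_6 = 314
px1_6 = 310
py1_6 = 368
px0_7 = 362
py0_7 = 154
px1_7 = 440
py1_7 = 236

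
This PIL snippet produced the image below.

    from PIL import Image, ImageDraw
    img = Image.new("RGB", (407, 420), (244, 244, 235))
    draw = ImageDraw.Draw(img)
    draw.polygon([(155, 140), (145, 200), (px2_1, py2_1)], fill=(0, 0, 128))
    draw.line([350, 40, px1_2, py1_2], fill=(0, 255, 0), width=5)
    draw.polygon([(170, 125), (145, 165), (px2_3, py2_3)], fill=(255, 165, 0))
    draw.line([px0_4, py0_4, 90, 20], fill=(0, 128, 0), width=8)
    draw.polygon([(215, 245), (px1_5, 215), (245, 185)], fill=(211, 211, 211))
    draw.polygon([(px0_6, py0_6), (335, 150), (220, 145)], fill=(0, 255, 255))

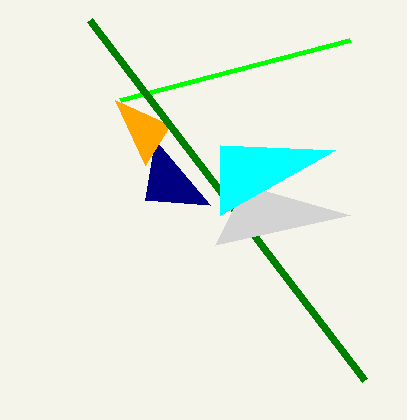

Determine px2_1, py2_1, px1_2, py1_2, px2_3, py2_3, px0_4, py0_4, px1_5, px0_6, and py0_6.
px2_1 = 210, py2_1 = 205, px1_2 = 120, py1_2 = 100, px2_3 = 115, py2_3 = 100, px0_4 = 365, py0_4 = 380, px1_5 = 350, px0_6 = 220, py0_6 = 215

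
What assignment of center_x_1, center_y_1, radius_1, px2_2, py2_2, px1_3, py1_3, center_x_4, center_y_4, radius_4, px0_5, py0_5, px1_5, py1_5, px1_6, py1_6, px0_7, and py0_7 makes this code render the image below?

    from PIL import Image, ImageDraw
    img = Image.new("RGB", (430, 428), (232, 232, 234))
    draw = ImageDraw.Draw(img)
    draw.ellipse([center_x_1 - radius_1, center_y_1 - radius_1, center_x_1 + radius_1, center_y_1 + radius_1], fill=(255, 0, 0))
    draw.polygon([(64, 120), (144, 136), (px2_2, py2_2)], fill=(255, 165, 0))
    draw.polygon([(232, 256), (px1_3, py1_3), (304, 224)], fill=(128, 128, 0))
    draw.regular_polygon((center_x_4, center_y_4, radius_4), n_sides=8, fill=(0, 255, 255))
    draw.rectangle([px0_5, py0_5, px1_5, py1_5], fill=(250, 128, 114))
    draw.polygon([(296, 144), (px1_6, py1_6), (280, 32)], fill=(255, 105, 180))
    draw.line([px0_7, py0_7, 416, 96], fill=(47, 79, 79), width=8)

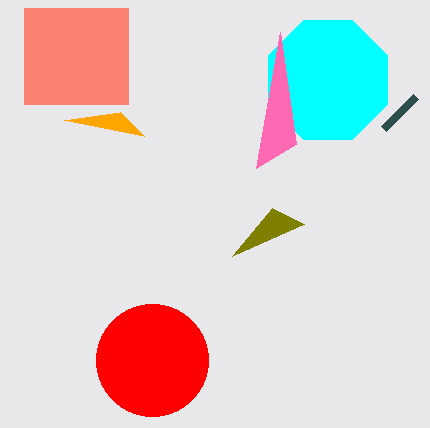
center_x_1 = 152; center_y_1 = 360; radius_1 = 56; px2_2 = 120; py2_2 = 112; px1_3 = 272; py1_3 = 208; center_x_4 = 328; center_y_4 = 80; radius_4 = 64; px0_5 = 24; py0_5 = 8; px1_5 = 128; py1_5 = 104; px1_6 = 256; py1_6 = 168; px0_7 = 384; py0_7 = 128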